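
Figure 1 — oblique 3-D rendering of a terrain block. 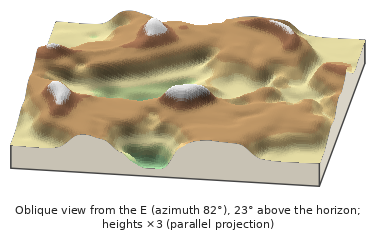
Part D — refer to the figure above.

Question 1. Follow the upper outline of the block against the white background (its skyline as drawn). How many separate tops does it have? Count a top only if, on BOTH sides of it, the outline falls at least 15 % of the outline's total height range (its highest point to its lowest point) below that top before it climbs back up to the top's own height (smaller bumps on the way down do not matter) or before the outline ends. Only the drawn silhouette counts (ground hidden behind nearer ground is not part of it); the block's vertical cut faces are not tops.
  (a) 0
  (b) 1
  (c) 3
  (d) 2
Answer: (b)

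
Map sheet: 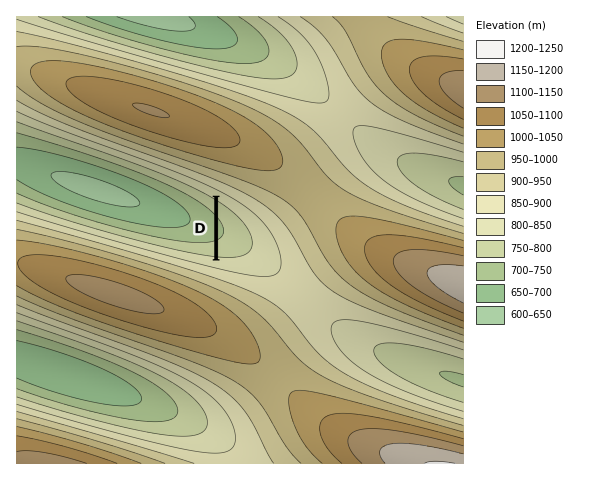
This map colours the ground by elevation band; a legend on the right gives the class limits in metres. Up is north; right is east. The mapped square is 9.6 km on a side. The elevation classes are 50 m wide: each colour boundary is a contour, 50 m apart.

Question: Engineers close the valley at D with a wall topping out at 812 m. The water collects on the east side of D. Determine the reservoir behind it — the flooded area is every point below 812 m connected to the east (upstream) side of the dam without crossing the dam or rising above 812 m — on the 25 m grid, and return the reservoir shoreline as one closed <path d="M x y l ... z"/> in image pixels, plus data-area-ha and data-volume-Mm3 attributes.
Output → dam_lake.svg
<path d="M220 199l-2 1 0 59 4 2 23 0 7-2 7-8 0-10-5-11-15-17-19-14z" data-area-ha="85" data-volume-Mm3="23.70"/>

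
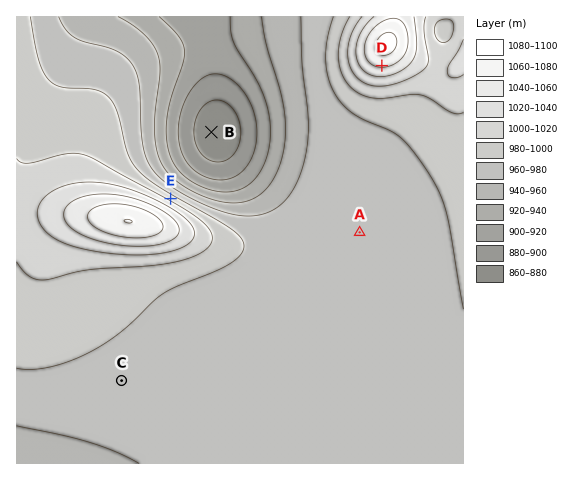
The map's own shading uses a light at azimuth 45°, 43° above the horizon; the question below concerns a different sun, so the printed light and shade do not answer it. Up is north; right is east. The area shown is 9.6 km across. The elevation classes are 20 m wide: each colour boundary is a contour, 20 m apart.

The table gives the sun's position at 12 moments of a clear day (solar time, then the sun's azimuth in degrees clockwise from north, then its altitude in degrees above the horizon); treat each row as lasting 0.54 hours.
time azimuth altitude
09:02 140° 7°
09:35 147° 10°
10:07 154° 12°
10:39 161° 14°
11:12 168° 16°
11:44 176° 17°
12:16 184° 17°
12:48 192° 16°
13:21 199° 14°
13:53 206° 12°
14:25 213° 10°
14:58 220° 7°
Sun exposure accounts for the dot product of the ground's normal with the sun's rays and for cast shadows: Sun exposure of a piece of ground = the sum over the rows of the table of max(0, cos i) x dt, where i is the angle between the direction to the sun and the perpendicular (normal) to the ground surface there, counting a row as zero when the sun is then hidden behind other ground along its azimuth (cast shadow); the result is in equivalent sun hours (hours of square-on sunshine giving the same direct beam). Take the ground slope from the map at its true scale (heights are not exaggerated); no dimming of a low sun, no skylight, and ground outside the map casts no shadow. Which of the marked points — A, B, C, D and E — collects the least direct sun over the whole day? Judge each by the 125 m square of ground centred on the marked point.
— E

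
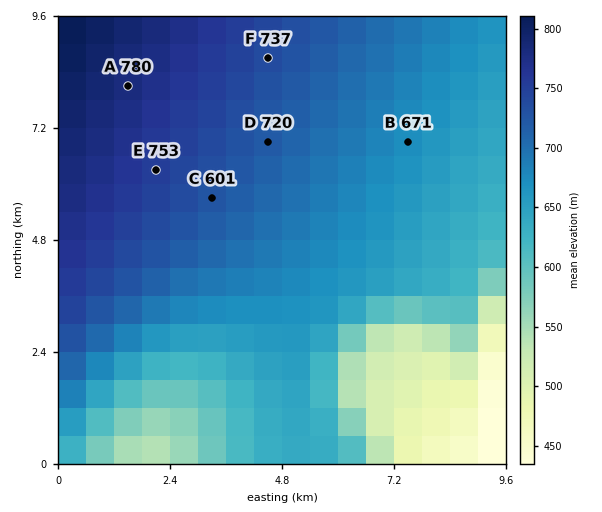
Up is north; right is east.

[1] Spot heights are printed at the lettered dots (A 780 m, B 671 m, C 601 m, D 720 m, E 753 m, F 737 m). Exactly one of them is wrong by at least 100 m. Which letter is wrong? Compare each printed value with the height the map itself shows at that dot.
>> C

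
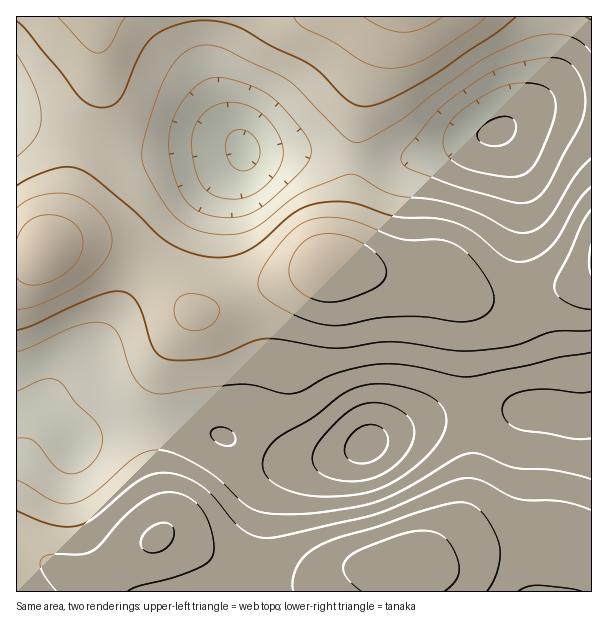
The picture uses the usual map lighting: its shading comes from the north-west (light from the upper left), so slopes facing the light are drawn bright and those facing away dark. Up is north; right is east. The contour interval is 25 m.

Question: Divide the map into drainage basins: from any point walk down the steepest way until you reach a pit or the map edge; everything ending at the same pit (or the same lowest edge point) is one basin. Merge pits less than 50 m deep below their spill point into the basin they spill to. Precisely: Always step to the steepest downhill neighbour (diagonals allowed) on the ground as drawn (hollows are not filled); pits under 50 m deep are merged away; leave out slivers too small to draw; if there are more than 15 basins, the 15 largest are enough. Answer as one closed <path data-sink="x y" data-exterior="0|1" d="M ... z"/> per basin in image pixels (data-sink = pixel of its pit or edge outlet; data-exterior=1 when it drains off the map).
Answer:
<path data-sink="366 444" data-exterior="0" d="M90 244l-34 2-24 10-16 2 1 334 575-1-1-314-19 9-54 15-29 0-24-9-21-20-10-1-18 3-32 0-39-9-19 0-72 25-44 20-16 3-20-23-30-26-24-12z"/><path data-sink="245 150" data-exterior="0" d="M389 16l-372 0-1 241 16-1 18-9 15-3 25 0 21 4 26 11 19 13 38 41 16-3 44-20 79-26 5-10 11-45 6-68 9-55 9-29 15-33z"/><path data-sink="497 132" data-exterior="0" d="M591 16l-201 0-17 41-9 29-9 55-6 68-11 45-4 9-3 1 14 1 39 9 32 0 18-3 10 1 21 20 24 9 29 0 54-15 19-9z"/>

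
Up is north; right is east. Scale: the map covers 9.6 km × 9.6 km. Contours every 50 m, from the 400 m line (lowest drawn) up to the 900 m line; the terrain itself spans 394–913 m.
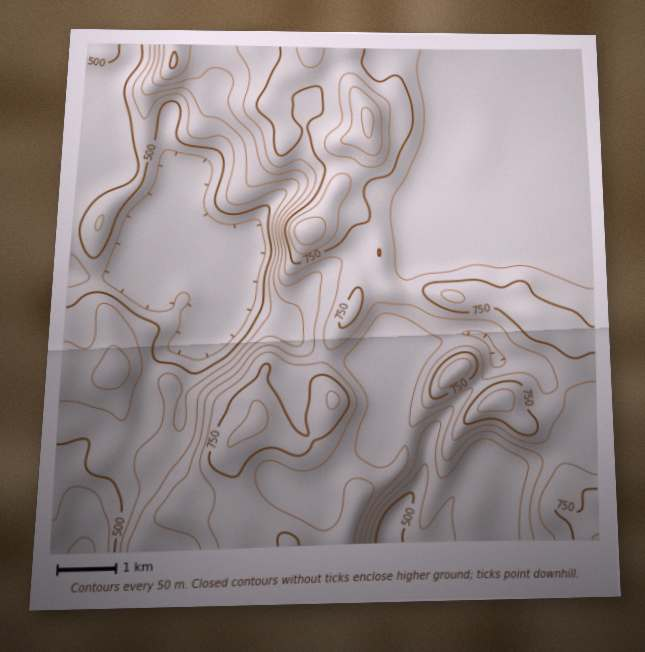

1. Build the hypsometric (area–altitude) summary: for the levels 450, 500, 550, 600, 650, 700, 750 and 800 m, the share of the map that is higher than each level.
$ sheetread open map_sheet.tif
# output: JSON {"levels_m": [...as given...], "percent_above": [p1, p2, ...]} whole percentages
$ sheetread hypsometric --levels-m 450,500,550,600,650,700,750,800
{"levels_m": [450, 500, 550, 600, 650, 700, 750, 800], "percent_above": [91, 84, 76, 67, 59, 31, 15, 4]}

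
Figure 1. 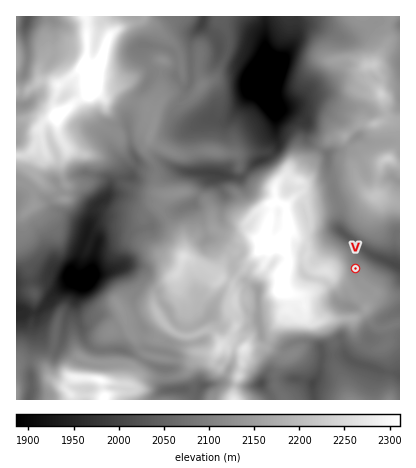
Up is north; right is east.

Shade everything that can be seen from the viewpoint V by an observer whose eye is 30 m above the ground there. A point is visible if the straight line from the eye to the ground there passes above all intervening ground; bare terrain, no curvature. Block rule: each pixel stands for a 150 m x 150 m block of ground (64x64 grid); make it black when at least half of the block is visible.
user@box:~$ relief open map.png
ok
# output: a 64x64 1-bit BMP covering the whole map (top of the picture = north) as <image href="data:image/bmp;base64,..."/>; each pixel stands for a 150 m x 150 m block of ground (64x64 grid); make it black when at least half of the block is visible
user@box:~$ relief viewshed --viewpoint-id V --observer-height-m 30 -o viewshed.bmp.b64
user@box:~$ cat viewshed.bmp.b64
<image width="64" height="64" href="data:image/bmp;base64,Qk0+AgAAAAAAAD4AAAAoAAAAQAAAAEAAAAABAAEAAAAAAAACAAATCwAAEwsAAAIAAAAAAAAA////AAAAAAAAAAAAAAAAAAAAAAAAAAAAAAAAAAAAAAAAAAAAAAAAAAAAAAAAAAAAAAAAAAAAAAAAAAAAAAAAAAAAAAAAAAAAAAAAAAAAAAAAAAAAAAAAAAAAAAAAAAAAAAAAAAAAAAAAAAAAAAAAAAAAAAAAAH4AAAAAAAAAf8AAAAAAAABwYAAAAAAAAAAwAAAAAAAAAPAAAAAAAAAA+AAAAAAAAAP4AAAAAAAAB/wAAAAAAAAH/AAAAAAAAAfBAAAAAAAAB4cAAAAAAAADnwAAAAAAAAB/AAAAAAAAAP8AAAAAAAPh/wAAAAAAA/P/AAAAAAADf/8AAAAAAAZ//wAAAAAABH//AAAAAAAEf/8AAAAAAAL/+AAAAAAAAf/AAAAAAAAA/4AAAAAAAADvAAAAAAAAACQAAAAAAAAAJAAAAAAAAAAkAAAAAAAAAAAAAAAAAAAAAAAAAAAAAAAcAAAAAAAAAA4AAAAAAAAAAAAAAAAAAAAAAAAAAAAAAAAAAAAAAAAAAAAAAAAAAAAAAAAAAAAAAAAAAAAAAAAAAAAAAAAAAAAAAAAAAAAAAAAAAAAAAAAAAAAAAAAAAAAAAAAAAAAAAAAAAAAAAAAAAAAAAAAAAAAAAAAAAAAAAAAAAAAAAAAAAAAAAAAAAAAAAAAAAAAAAAAAAAAAAAAAAAAAAAAAAAAAAA=="/>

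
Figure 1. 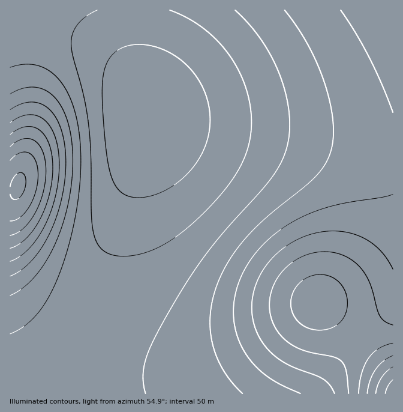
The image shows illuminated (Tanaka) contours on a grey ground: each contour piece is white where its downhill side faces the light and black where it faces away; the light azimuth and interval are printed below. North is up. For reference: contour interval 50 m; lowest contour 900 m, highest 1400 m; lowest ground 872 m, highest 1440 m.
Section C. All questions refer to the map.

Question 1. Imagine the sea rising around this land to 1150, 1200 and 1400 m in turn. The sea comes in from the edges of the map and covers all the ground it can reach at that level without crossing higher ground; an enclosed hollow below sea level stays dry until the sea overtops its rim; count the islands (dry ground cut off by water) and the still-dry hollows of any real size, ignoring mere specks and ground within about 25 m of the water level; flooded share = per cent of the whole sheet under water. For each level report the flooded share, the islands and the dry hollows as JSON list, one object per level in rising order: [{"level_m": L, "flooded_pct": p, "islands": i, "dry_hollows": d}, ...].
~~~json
[{"level_m": 1150, "flooded_pct": 16, "islands": 0, "dry_hollows": 0}, {"level_m": 1200, "flooded_pct": 24, "islands": 0, "dry_hollows": 0}, {"level_m": 1400, "flooded_pct": 91, "islands": 1, "dry_hollows": 0}]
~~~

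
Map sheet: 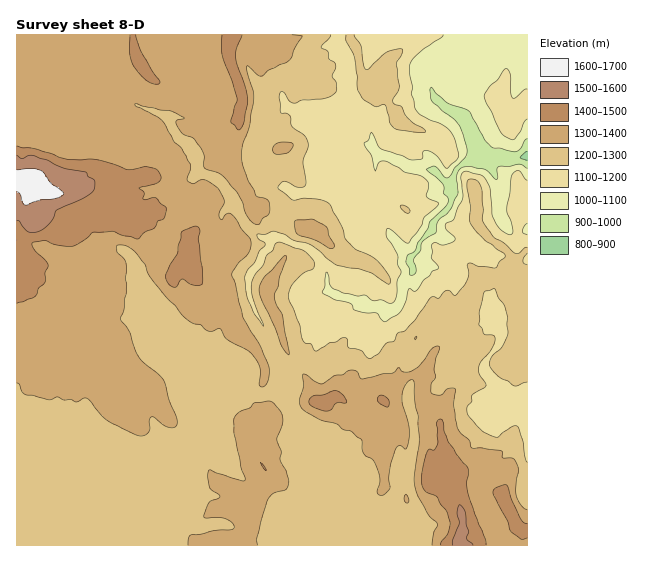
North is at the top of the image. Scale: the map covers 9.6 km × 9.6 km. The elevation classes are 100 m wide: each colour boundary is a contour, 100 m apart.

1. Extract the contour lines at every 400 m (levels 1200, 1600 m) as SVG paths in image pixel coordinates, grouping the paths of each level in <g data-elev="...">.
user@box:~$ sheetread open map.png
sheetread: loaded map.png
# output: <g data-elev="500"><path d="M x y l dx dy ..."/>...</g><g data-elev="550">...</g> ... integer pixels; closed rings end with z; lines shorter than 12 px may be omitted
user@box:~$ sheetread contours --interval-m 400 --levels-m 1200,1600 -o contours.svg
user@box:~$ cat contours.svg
<g data-elev="1200"><path d="M527 462l-2-6-2-15-5-14-5-1-15 11-3 0-13-6-15-18 0-6 5-6 0-6 14-9-7-13 0-6 2-6 10-10 4-11-1-4-11-3-4-9 0-13 6-20 9-3 1 1 3 8 7 9 2 11 0 19-6 12-10 9-2 6 1 4 9 10 10 4 5 5 13-4"/><path d="M527 264l-2 0-2-3 1-4 3-4"/><path d="M527 247l-2 1-6 5-4 0-11-10-11-7-11-16 1-11-2-23-4-6-7-1-3 2 0 4 4 22-1 16 6 8 9 9 19 13 1 4-5 4-5 7-17-2-8-3-2 1 1 9-1 6-4 6-7 10-3 0-4-4-3-1-3 2-6 6-4-1-3 0-16 23-9 10-8 3-4 8-8 2-8 11-9 4-8-7-12-3-2-9-2-2-10 5-6 1-12 8-3-1-3-6-6-1-3-6-2-12-11-25-1-5 6-12 9-10 10-4 1-6-2-4-8-8-23-9-6 2-2 7-6 4-4 10-8 9-3 9 0 13 11 30-9-13-6-13-3-21 2-9 7-7 6-12 5-6 0-2-7-5-1-3 1-1 7 0 9-3 9 3 11 6 18 5 25 20 24 4 12 5 14 10 3-1-1-8-11-14-8-5-15-7-9-9-4-13-13-24-14-4-12-1-10 2-15-12 5-7 15 6 5 0 2-2-2-24 5-16-3-9-13-9-2-11-3-2-6-1-1-20 1-1 2 0 6 8 5 3 8-3 24-2 10-6 0-9-4-7 4-8-1-4-6-5-2-8-6-3 0-1 8-8 2-4"/><path d="M407 213l3-1-1-4-4-2-4-1 1 4z"/><path d="M346 35l0 6 8 16 3 19 1 13 5 10 12 8 10-2 5 18 5 6 19 3 12 0-3-4-9-4-7-7-5-10-8-3-1-3 6-13-3-24 6-9 0-6-4 0-11 3-18 17-3 1-2-5-3-20-7-10"/></g><g data-elev="1600"><path d="M17 192l3 1 3 10 3 2 15-5 17-2 6-5-13-9-10-13-8-3-16 2"/></g>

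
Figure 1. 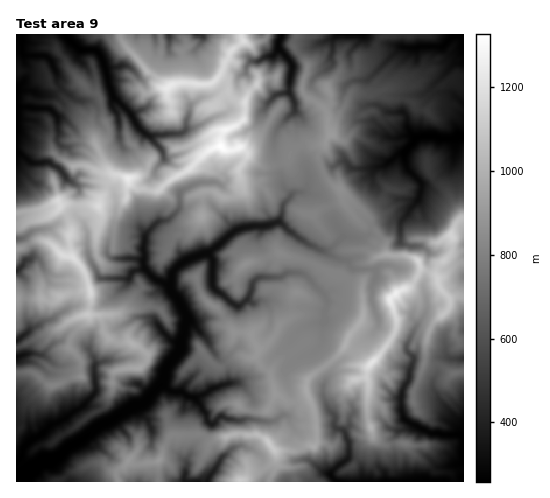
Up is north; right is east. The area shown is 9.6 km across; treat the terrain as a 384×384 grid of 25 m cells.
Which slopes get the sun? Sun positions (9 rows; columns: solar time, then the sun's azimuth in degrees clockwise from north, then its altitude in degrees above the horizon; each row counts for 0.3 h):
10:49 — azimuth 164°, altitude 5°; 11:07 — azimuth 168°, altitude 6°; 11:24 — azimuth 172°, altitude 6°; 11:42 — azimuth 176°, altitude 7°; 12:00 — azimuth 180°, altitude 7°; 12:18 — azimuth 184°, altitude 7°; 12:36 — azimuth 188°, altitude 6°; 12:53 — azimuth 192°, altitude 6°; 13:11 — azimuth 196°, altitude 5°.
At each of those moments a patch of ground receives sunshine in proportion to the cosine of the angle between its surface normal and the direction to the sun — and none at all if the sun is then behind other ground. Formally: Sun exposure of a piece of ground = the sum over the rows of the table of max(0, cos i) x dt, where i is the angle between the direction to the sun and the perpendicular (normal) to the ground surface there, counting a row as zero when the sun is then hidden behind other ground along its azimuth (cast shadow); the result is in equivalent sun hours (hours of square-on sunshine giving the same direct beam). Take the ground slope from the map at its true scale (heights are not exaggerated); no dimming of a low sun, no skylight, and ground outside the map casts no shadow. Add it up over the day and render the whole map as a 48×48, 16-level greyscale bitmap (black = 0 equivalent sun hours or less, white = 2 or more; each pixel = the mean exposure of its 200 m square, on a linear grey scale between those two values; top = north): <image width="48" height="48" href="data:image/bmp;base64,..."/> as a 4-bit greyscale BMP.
<image width="48" height="48" href="data:image/bmp;base64,Qk32BAAAAAAAAHYAAAAoAAAAMAAAADAAAAABAAQAAAAAAIAEAAATCwAAEwsAABAAAAAAAAAAAAAAABEREQAiIiIAMzMzAERERABVVVUAZmZmAHd3dwCIiIgAmZmZAKqqqgC7u7sAzMzMAN3d3QDu7u4A////ACIAF6l3Z92kya9xESWHuXgAv9vZyYeZcyIAADeDFpqphWjRAAEmqJQnJZyMvO5yATYgAAAAACATFIKlAAAYhUj+oFq7q8aHU0J3EAAAAAAAOaRYMACHNHy7knzsvZyoY3EAUgAAAAAARmYWhUlgAAAQEoqiEQAAAWYgAzAAAAAAAAAAARAAAAAQBBZAAAABEjhyABIAAAAAAAAAAAAAABIQJyIEEAIxNWi8YAAQAAAAAAAAAAAAAjQQODM2ADQkaEesqDAVEAAAAAAAAAAAIkQDiIVAAEElmGaM/sgCcgAAAAAAAAAAADIljaVCMCM5t7iTa/sVYQAAAAAAAAAAABJCJtc2cQZnmoggACEjf+sQAAAiAAAAAAF2EAR1QgVySQAAASMgASRgADVSERMQIQAWMAS1FANCABAASlB1AANiAAMgMiIxEQAAQQAYhCNRARASIwJ7l4IBAAEBVBMkIRAAAgADgmaENhA4kmllEAAAAAACJVICQRAAARAAaTNmY3ABa52iAAAAQAAWMAAgMxAAABAAN3FdlHqCAouoggAEMAABAAAAAzMQAAAAQ2Qb55rMYAAAAAAiAAKWAAAAARIhEAACVXUgaUVUhhNAAAAAAAYgAAAAFFMREAADd6REOAAAASQQAAAAAVMAAgATIRATEQAAF3R2AAAAABMAAAAAA6MAJSAAAAAzIQAAAChSAAAANIIAAAACAAAAA5c0EAMyEAAAAAcgExACnnASAAAGYQAAACVUZUIAAAAhACIDY5EnYQAgEAABVAAAEQACIQAAEiEBAAAAIwWmAAAzIRAAKZEQAAAAAAACAAAAAAATZVAAABE3MhAAFG20AAAAAAJSEREAAAAAM1pRAAI2ZTMQA2mIEAAAAEUxI0EAAAAABDEUUBRmeXdzIAIzhlURBGQzRCEAAAAAAQASRCRUXJm8ojAI7chnAQACUyAAAAAAAAAAAAABRJ//glV4WbZ0UAACQgAAAAAAAAAAAAAAZqUluhAQBUNBJCE1IAAAAAAAAAAAAAADllMATudENjEiRTMxAAAAAAAAAAAAABIRAAAAAGuYg2ZEVDMwAAAAAAAAAAAAAAAAAAAAAAa852ggI0RDAAAAAAAAABAAAAAAAAAAAABcmnIhIkVmAgAAAAAAAAAAAAAAAAAAAAAAAAAhEBEWpBAAAAAAABAAAAAAAAAAAAAAIQAiAAAREBAAAAAAARAAAAAAAAACQQAAATAFAAAhAAAAAAAAEhEAAAAAAAACYgAAABECUANBAQEAAAAAEhEAAAAAAAAFYQAAABIAICghARERAAAAERAAAAAAAAJoZWMQAAZQAFADACIiEAAAEiERAAAAAAASOZhjAANWIBAAEAAAAAAAIjIQAAAAAAEgAAABEAASIAAAEAAAAAAQAQAQAAAAAAMAAAAAMAAAAAAAAAAAAAAAAAAAAAAAAVAAAAAAIwAAABAAAAAAAAAAAAERAAAAFRAAAAAABIIAAgAAAAAAAAAAABEAAAAAEQAAAAAAABAQABAAAAABEREhAA=="/>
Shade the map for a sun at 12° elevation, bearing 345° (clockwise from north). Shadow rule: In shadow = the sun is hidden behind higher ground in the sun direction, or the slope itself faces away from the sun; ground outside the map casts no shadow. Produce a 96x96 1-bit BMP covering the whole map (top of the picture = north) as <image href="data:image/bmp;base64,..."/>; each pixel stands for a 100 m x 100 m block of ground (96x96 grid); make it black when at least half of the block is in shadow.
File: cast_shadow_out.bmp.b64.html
<image width="96" height="96" href="data:image/bmp;base64,Qk2+BAAAAAAAAD4AAAAoAAAAYAAAAGAAAAABAAEAAAAAAIAEAAATCwAAEwsAAAIAAAAAAAAA////AAAAAAAAP/n//+B///////8AH8P///AN//////8AR8P///gH//////8J8IH/vf4D//7///8f+AABPP8P//9////f/gAgPP8////////v/8wwfn/////////v/+AY/j/+A////////+AMXj/8AEf/5H////GMAg/4AEP///////+OAAAAAH////9////+AAAAAH/v//8////+AH//AH/n//8/////AP//oD/v//9////+Af//4D/v//8/////M/+B8H////9/////j44B4H////9/////38AAAH///////////+AAAP////////////wAAf/////////////gAeH////8P/f////wAfD////wA/f/3v/4AfAf//8gAff/z3/4AHn///8AO/Af5y/wADvf//95+//P8wfwABwP////+//v8AEEAA8H///////n8BYGAAcD////7//j+BcDAAMB//97//+B+EOBgAGA///9/+AB+GGBgAHg/////+QH/fEAgADwf/////5H//gAAAB4f3//v/8//8AAIABwf3//3////+AAEAAg/7//4///P/AAAAAB/5//8MD+f/GAAAAD/4///OAA/8PwAAAD/4f+/+AB/4f8AAAB//cAf/4P/h/+CAAAf7MADn8f/n/0AAAAP/AAHB+f/PzwAAAQD+Agfj/f/P74AAAQB59g/n///fD/wAAeA59j/n//+fn//gAOAw/3/P////j//gA//x///f////x8/AB//h//+f////wAYAMP/A//w/////8gAA/B4Gf/B//////8APDAA/c/D3/////8A/AAz/98D3/////+D/gA3x/4z3/////+HwAAAAH/wT//////fgAwAAF/4z//////+AAAAAEf4z//////9gABIAGD93//////9gAA8ADA/P//////wAAA+AAAef//////wAAAeAAAkB//////wAAAPAAAAAX/////4AAAfgAACAb////8cAAA/gAABg7x///8PAAAjgABH8/w///8OADgAYAMPw/4f//8AAHwA4AAf/w8P//8AAP4A4AA/4AOD///gB/8BgAD/gAOA//4AD//AAAf4AAHMf/4AD//gAA/gAAD4P/8AH//8ABhBgAB+H/9AX//8AAAMICDnDDPAD/8+CAAPAAH8AY/AB/wf/gAAAQf/If/ABnH//wAAAQ//i//AAD///4AAAB//wf/gAB///8AAAB//8H/wAA///4YQAT///B/4Af9//4A4AD4//g/8wO//4APwAH///x+9wPH/gM/gBH//45+dwn/+AA4B5P///5//gH/8AABD4f///g//Aj8AgMPnwvn//g/4AAB/x4fHAgAf/sf4gYAB5zAABgYGD/P4w/gAMDgAB/4AB/g4wPwAGBgAD/4AA/g8YB4ADAAwD/gAA/yeeAMABABgD/gAAf/GMAGAAADwH/AAAf/OCADAAAfgf+AAAP/8DAB/gAPA/8ABgP/8AEA//AAB/gAAgD/g8AD//AAD/AAAAAHj/AD//gADmAAAAADgPAB//g="/>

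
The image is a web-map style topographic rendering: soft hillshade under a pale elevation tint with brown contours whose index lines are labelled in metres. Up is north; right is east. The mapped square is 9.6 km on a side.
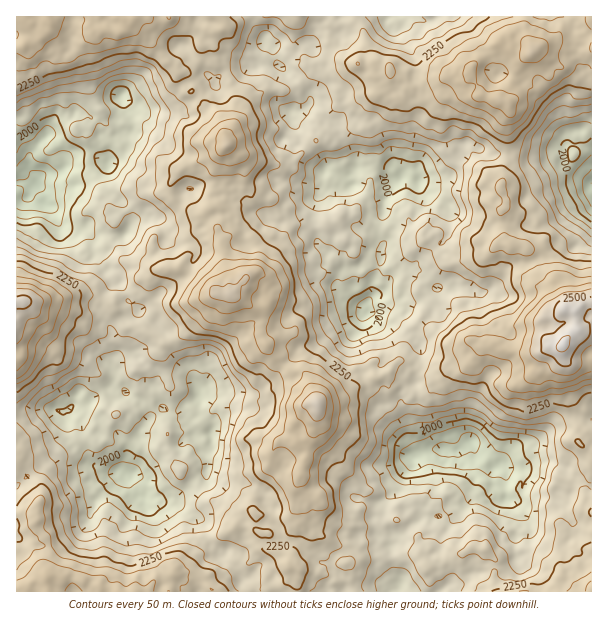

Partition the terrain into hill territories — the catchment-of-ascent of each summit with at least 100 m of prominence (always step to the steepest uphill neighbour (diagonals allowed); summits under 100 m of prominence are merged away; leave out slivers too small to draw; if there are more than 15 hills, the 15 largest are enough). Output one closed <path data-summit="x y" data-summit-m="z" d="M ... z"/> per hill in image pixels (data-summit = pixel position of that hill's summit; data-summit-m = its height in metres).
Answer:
<path data-summit="564 344" data-summit-m="2566" d="M336 88l-7 0-14 6-9 14-16 5 10 28 25 26-1 19-6 12-4 15 4 30 10 9-3 12 15 11 0 16 11 11 9 5 6 0 17 15 13 3 14 9 10 10 1 7-5 15-1 17-13 13 0 11 8 19 0 14 5 7 0 8-3 3-2 9-6 6-7 15-15 15 0 9-8 6 5 16 12 8 0 3-12 9 1 12 5 7 14 9 1 3-5 5-18-6-20 2-13 5 96 1 9-8 12-1 12-11 6 0 10-7 20 0 8-7-1-25 4-9 0-8-3-9-12-9 0-30-4-4 17 5 13-6 18-1 14 4 15 15 14 4 0-332-14-10 0-11-8 5-7 13-15 7-12 1-20 0-12-4-15 0-19-10-5 0-5 12-9 8-3 7-7 5-22 5-11-3-13 0-8-9-30-1-2-7-7-8-8-16 0-5-6-9 4-18 5-7 0-5z"/><path data-summit="317 404" data-summit-m="2495" d="M369 312l-33 16-18 15-16 5-19 17-6 10-20 17-27 0-5-2-19 0-7 3 1 18 11 12 1 21-6 8 2 16-29 28-5 3-12 2 14 3 10 8 18 10 2 15 5 9 25 21 6 12-1 3 7 10 96 0 13-6 20-2 18 6 5-5 0-3-13-6-7-10-1-12 11-8 1-4-12-8-5-16 8-6 0-9 15-15 7-15 6-6 2-9 3-3 0-8-5-7 0-14-8-19 0-11 13-13 1-17 5-15-1-7-10-10-14-9-13-3z"/><path data-summit="531 53" data-summit-m="2444" d="M591 16l-156 0-4 4-9 0-6-4-74 0-2 7 2 7-3 4-18-4-7 5-4 9 4 6 5 16-6 14-3 19 5-5 14-6 7 0 6 4 1 6-5 7-4 18 6 9 0 5 8 16 7 8 2 7 30 1 8 9 13 0 11 3 22-5 7-5 3-7 9-8 5-12 5 0 19 10 15 0 12 4 20 0 12-1 15-7 7-13 8-5 0 11 13 9z"/><path data-summit="45 578" data-summit-m="2398" d="M54 409l-38 1 1 182 230-1-6-9 1-3-6-12-25-21-5-9-1-12-4-5-6-2-19-14-9 0-12-6-17-2-8-11-1-11-21-2-13-6-5-5-4-8-14-12-8-28z"/><path data-summit="230 294" data-summit-m="2469" d="M317 198l-18 18-18 7-11-3-6-6-12-2-21 10-13 10-23 0-6 3-10 0-13-7 1 12 10 4 14 0 5 5 0 8-9 18-26 17-11 12-9 4-1 4 7 7 8 3 13 13 10 24 12 10 10 23 6-2 19 0 5 2 27 0 12-8 8-9 6-10 19-17 16-5 18-15 12-4 20-13-2-4-6 0-9-5-11-11 0-16-15-11 3-12-10-9-4-18z"/><path data-summit="227 144" data-summit-m="2443" d="M275 62l-12 0-38 10-9 8-1 5-11 5-10 10-21 12-30-2-18-12-3 1 8 12 3 18-6 5-1 16-17 12-3 9 0 12 3 8 12 9 1 12 6 7 1 7 11-9 18 1 12-4 8-7 6-15 4-4 7 0 5-2 13 1 9 7 23 8 7 9 12 3 6 6 11 3 18-7 21-22 4-8 1-19-25-26-5-18-5-7 3-6 4 2 9-4 4-6 0-6-20-22z"/><path data-summit="48 21" data-summit-m="2397" d="M251 16l-234 0-1 166 7 0 7 5 7-4-1-7-6-6 0-15 16-18 6-12 10-7 9-2 4-4 9 2 11-10 25-8 12 8 14 6 12-2 12-8 15-16 9-2 10-6 5 0 6 8 6-10 9-4 33-8 13 2 1-4-5-13-7-5-1-6-8-7z"/><path data-summit="23 302" data-summit-m="2517" d="M33 196l-17 1 0 211 38 1 9 3 9-6 15-3 25-17 0-57 5-7 20-9 2-4-11-7-8-20-8-6-18-22-2-15-8-9-13 0-8-2-5-6-3-10-7-7z"/><path data-summit="591 591" data-summit-m="2378" d="M549 462l-18 1-13 6-14-2 1 31 12 9 3 9 0 8-4 9 1 25-8 7-20 0-10 7-6 0-12 11-12 1-8 8 151-1 0-105-14-5-15-15z"/>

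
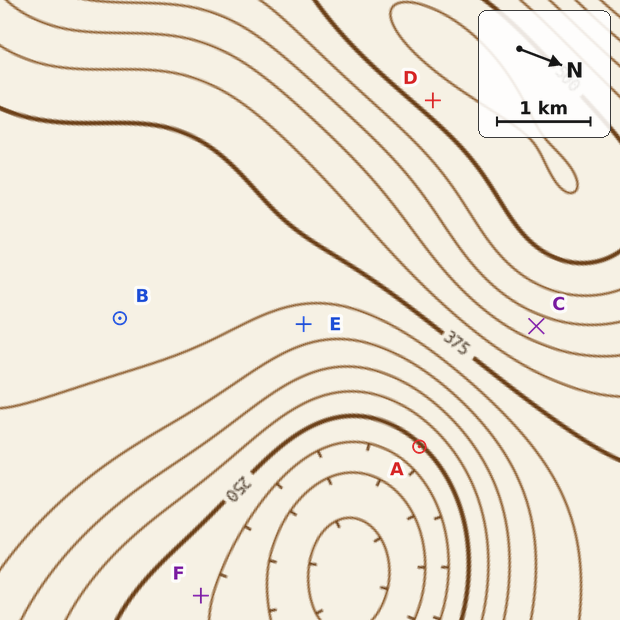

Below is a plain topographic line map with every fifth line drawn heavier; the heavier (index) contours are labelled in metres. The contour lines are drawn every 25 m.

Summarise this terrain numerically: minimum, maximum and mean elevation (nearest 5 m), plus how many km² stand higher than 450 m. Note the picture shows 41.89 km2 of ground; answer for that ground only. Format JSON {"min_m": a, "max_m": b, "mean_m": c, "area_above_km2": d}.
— {"min_m": 165, "max_m": 530, "mean_m": 360, "area_above_km2": 6.7}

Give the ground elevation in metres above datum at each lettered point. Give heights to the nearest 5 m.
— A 245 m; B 355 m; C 440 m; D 510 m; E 340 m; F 230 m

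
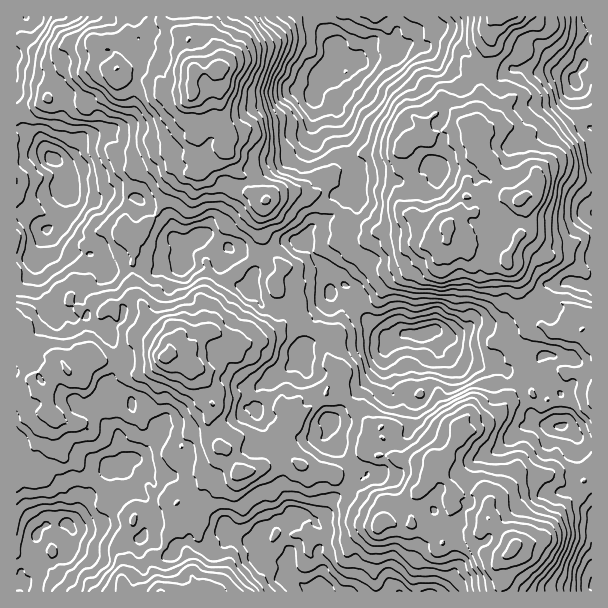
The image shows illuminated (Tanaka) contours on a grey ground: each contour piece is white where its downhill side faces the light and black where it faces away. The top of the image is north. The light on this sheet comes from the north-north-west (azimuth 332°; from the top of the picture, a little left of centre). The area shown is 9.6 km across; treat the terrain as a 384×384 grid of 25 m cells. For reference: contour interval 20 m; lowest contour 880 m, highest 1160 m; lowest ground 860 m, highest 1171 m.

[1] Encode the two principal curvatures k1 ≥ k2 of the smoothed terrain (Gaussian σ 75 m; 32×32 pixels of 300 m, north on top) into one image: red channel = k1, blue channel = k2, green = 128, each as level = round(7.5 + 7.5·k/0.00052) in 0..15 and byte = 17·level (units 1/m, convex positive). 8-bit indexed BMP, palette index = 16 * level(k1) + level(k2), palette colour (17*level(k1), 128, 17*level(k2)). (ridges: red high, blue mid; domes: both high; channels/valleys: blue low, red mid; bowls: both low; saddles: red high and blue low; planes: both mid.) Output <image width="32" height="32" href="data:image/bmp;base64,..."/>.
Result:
<image width="32" height="32" href="data:image/bmp;base64,Qk02CAAAAAAAADYEAAAoAAAAIAAAACAAAAABAAgAAAAAAAAEAAATCwAAEwsAAAABAAAAAAAAAIAAABGAAAAigAAAM4AAAESAAABVgAAAZoAAAHeAAACIgAAAmYAAAKqAAAC7gAAAzIAAAN2AAADugAAA/4AAAACAEQARgBEAIoARADOAEQBEgBEAVYARAGaAEQB3gBEAiIARAJmAEQCqgBEAu4ARAMyAEQDdgBEA7oARAP+AEQAAgCIAEYAiACKAIgAzgCIARIAiAFWAIgBmgCIAd4AiAIiAIgCZgCIAqoAiALuAIgDMgCIA3YAiAO6AIgD/gCIAAIAzABGAMwAigDMAM4AzAESAMwBVgDMAZoAzAHeAMwCIgDMAmYAzAKqAMwC7gDMAzIAzAN2AMwDugDMA/4AzAACARAARgEQAIoBEADOARABEgEQAVYBEAGaARAB3gEQAiIBEAJmARACqgEQAu4BEAMyARADdgEQA7oBEAP+ARAAAgFUAEYBVACKAVQAzgFUARIBVAFWAVQBmgFUAd4BVAIiAVQCZgFUAqoBVALuAVQDMgFUA3YBVAO6AVQD/gFUAAIBmABGAZgAigGYAM4BmAESAZgBVgGYAZoBmAHeAZgCIgGYAmYBmAKqAZgC7gGYAzIBmAN2AZgDugGYA/4BmAACAdwARgHcAIoB3ADOAdwBEgHcAVYB3AGaAdwB3gHcAiIB3AJmAdwCqgHcAu4B3AMyAdwDdgHcA7oB3AP+AdwAAgIgAEYCIACKAiAAzgIgARICIAFWAiABmgIgAd4CIAIiAiACZgIgAqoCIALuAiADMgIgA3YCIAO6AiAD/gIgAAICZABGAmQAigJkAM4CZAESAmQBVgJkAZoCZAHeAmQCIgJkAmYCZAKqAmQC7gJkAzICZAN2AmQDugJkA/4CZAACAqgARgKoAIoCqADOAqgBEgKoAVYCqAGaAqgB3gKoAiICqAJmAqgCqgKoAu4CqAMyAqgDdgKoA7oCqAP+AqgAAgLsAEYC7ACKAuwAzgLsARIC7AFWAuwBmgLsAd4C7AIiAuwCZgLsAqoC7ALuAuwDMgLsA3YC7AO6AuwD/gLsAAIDMABGAzAAigMwAM4DMAESAzABVgMwAZoDMAHeAzACIgMwAmYDMAKqAzAC7gMwAzIDMAN2AzADugMwA/4DMAACA3QARgN0AIoDdADOA3QBEgN0AVYDdAGaA3QB3gN0AiIDdAJmA3QCqgN0Au4DdAMyA3QDdgN0A7oDdAP+A3QAAgO4AEYDuACKA7gAzgO4ARIDuAFWA7gBmgO4Ad4DuAIiA7gCZgO4AqoDuALuA7gDMgO4A3YDuAO6A7gD/gO4AAID/ABGA/wAigP8AM4D/AESA/wBVgP8AZoD/AHeA/wCIgP8AmYD/AKqA/wC7gP8AzID/AN2A/wDugP8A/4D/AFKTlZOz+bPVxqPF2LWhUaBxkrbYs6K2c6Jz9ui0gMNQgaWgpGHjpcNQ95LUlICTsuay2LWRtNbXYLT559jIo1CgxrWBpueRo6GwkKKygtWR1rLl1aSztPvh9KP79/rXsnJwkUCSo+Rx15bmQNFg1MS1cNf5+vbVo5LX0tXH+/ejgmOCkse0+bHYpfWQ+LWiMKCAxrfopJOSxaP4caKV85G02cakxcaTk+mipdXlgcXEyJLAxOfi+LG3s/m3gmCR1aWmlMaicpWEkaS2kvz2s8fm+cNgYHDmxqPEptbV+NTW1ZXItYNyYJPpcrXosqOz98aTsOf19Oj502CAxsaDpIKztrSU15K3sZXExdjWo6XSYIGVyLeAlKP417Jw1YKjcOnJ+fbEo9ekUITm0YFwxvqSEJPm+eOw+fv59rOAcCCSt8aicJLmYKJzk+f6gZHZyPTk89ZQoWCw5vmi98L54dfHtsL5knHEtZTI5MRykKGlkvfForLY+OZg8pOktqSTpMal6cfm0aL1+vfnwbW1sIBx9/uiYLWicXGAsnTFo9WB1LTH1/mQg+X7tpKT6tnGUJPlw4JgtbWCg7bYlrNwgLPHo2KUsIHHo/nX+OW32fbD1NjaomFwcEBwssV01/b36NmBg4PWpZPjtLO2tsaQoKXEgtPAtYO2YNVgs6W1dMf4gtPIttTV+LZyxPqmcID4paVQoqL1lLSzk4SzksKx1JCgcrfYg0HzcqJQ8qHDoPempnBytsb59f3T59X5xYBg41CTg7SSc+aVhGD2csOj9+bAlNekcsaU6LbWw/uj6OXkxHCT5qXHyLZikHCwYeTAMIHYpca0x+jYx6eC5tfFpPqwgZCk+Nnm9oDUcLWl9tW1cLSktbLXtOnolYSC9JWCgrTFk3GRtKGhoteUc6P8+7PVw4RRtfizpPWns/b5xXJRtpRyYraCxIO2x9ey1eT69PWlgoLFsrNgxbWTtff5ccWkw6BhpMbHk9jY6LTRwmBhpPmSc6P2kzCis7Wj6Pjn1JNQYMLYxrS4lKSk+sbEoaNgx8PE2Pq0sqXoxGCitPuysZDFcKBgg7Sl16Xn6PyBg5C2gZTH6MijtfnHtbXWtZDR6NP5s5OAlLbTkfOB9tLncJOCtqX617Tl2re1lNWS06L8sqKR+MDow/zF+JLiQHBgpoOVk+eD6YS0hNjY12CBlsSh5+f90caQ+bT5lcVgcWFylIS1tdjDo7aikrKhUGCD1raU1eeRlZH55fz66MZxpKCUUbJwxGDns+OBxpOVYOHD+vb71pOFltSC1tfn9+TFUKOCpHOSgrTl+HOCtcewYnDkotSixLb219elx7Wk04GylbWzcaFAUMf2xcPn6aA="/>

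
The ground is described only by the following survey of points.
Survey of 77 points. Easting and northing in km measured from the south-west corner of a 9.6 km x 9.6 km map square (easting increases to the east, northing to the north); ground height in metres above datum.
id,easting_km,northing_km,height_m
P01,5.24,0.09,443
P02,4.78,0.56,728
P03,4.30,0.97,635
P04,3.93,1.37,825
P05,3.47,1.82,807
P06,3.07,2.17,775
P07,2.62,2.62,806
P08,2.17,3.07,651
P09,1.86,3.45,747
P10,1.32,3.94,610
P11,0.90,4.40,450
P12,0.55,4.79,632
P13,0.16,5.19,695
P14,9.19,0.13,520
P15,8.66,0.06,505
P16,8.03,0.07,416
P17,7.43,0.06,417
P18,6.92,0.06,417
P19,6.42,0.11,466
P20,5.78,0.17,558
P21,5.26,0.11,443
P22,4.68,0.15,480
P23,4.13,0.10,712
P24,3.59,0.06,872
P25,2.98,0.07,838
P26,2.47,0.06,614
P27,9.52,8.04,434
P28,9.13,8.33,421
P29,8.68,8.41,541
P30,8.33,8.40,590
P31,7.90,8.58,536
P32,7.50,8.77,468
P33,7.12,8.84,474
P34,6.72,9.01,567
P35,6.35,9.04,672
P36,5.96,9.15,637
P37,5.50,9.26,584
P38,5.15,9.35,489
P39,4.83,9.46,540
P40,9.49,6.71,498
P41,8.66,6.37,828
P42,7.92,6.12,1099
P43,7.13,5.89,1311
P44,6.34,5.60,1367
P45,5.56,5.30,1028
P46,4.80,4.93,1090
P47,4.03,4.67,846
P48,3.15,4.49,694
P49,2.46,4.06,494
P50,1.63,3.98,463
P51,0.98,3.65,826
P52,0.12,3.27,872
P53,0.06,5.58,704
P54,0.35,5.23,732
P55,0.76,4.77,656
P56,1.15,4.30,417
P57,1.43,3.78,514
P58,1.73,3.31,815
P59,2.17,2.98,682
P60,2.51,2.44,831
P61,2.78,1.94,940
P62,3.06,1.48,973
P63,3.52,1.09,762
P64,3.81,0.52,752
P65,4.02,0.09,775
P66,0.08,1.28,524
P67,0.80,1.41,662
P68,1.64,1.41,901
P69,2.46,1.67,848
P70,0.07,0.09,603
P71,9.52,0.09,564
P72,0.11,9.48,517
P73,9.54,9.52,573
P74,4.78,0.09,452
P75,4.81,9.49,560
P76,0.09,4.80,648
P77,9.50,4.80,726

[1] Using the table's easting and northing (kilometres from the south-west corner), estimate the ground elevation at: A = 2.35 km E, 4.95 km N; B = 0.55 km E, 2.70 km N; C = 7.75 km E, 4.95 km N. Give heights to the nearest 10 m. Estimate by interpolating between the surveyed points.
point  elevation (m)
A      730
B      690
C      840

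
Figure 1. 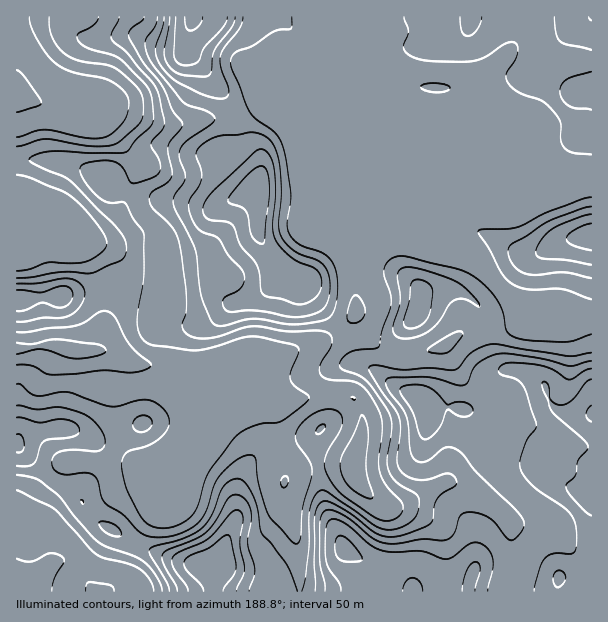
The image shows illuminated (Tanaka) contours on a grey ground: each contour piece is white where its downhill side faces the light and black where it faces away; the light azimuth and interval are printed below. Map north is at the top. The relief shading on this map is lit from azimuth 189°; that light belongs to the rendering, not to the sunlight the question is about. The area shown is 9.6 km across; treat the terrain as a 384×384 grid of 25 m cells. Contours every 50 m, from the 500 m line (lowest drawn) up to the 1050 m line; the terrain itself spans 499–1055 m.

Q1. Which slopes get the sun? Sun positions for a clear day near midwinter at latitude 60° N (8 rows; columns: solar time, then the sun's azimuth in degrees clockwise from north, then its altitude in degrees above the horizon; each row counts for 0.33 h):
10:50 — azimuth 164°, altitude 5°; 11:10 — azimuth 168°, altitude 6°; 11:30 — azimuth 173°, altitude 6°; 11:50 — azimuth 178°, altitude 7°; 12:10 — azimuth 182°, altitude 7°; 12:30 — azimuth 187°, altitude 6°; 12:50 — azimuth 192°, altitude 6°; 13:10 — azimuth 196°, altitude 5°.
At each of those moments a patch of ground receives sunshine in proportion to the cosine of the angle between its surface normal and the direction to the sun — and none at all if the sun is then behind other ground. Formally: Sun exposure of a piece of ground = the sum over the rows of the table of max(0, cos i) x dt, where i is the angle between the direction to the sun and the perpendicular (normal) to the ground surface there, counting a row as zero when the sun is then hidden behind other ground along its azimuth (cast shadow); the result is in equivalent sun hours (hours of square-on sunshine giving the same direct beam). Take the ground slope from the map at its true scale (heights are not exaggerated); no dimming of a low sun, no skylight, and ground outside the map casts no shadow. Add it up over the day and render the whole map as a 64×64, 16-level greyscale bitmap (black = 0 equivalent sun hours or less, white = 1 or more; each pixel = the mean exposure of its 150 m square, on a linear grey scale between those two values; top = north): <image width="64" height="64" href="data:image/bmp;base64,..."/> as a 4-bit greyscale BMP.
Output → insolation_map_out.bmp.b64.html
<image width="64" height="64" href="data:image/bmp;base64,Qk12CAAAAAAAAHYAAAAoAAAAQAAAAEAAAAABAAQAAAAAAAAIAAATCwAAEwsAABAAAAAAAAAAAAAAABEREQAiIiIAMzMzAERERABVVVUAZmZmAHd3dwCIiIgAmZmZAKqqqgC7u7sAzMzMAN3d3QDu7u4A////AFVUM0RVVEVneId3d3dUMzM0RVVVVERERERFVUMzNVVDd2QyNWZmeKzMy6maqWQiIzaJh2ZUQzIzM0Z2QyIkVDJ3dTNFearN7cqYdmdlQyIiRpqXdkMyERESJFVEMiEBEndmVFeb3v/aYyERIyEiIRE1eHZSEAAAAAABI0RDEAAjd2ZVaL3v62IAAAABIRIhATRFUxAAAAAAAAACNEMQADV2ZWeKzdtyAAAAAAEzIhECNEMhAAAAAAAAAAEzMyACRVVWaKzKhRAAAAAAAEZBABNEMQAAAAAAAAAAEjMzIRNVRFZ6zIQQAAAAAAAANlEAE0MQAAAAAAAAEhASNEQzRWdFaJu5QAAAAAAAAAADMQEjMQAAAAAAAAEhABJGZlZ4mWeKupYgAAAAAAAAAAARESIQAAAAAAAAEhAAFGd3ibupeJuoUiAAAAAAAAAAAAEiIhAAAAAAAAAAAAJGiHibuWWJmXMQIhEREAAAAAAAEjMyEAAAAAAAEyERRoiHeJl0ItymIAATMyIhAAAAAAAjREMgAAAAACeqdUWIh2ZohkMz/pQhABNDIyIQAAAAACRVVUEAAAACeaqoeIh1RWdlRETbdUQzRVVEMyEAAAAAJWZmUwAAAAJXmpmIdkMzRVRDM4ZomZmHZ3dkMhAAAAATVnh0EAAAATWJmZhkMzIjMzIiRGre2oVXmpZDEQAAAAEkZ2UwAAABJHmZmGRDMyEBI1YSV6qWQjWKqFMhAAAAABEjNEIAABI0aJmHZVRDIQJYmgABERERI0VlQyEQAAAREQABMwAAI1Vnd3d2VDMjWJmZAAAAAAAAAAESIhEAAiIhAAAAAAFHiYZVZ3VDM0aIZVUAAAAAAAAAABIjIhEjMzIQAAAAFIzchURDMiM0V2UhEgAAAAAAAQABIzMzNEMzREIAAAFI39lCIhABNVZmUxABAAAAAAIiEAJEMzNEMiNEVUIUaK3ZQQAAAAR4iHZTEAAAAAAAAREAABNEMzIiM0RFaL7//XEAAAAAFXiphSEAAAAAAAAAAAAAASMiEiMzMzNFec61AAAAAAARJGUxAAAAAAAAAAAAATRERFQzMzMzMyIiMyAAAAAAAAAAAAAAAAAAAAAAAAFJuqq7u5ZURERDIRAAAAAAAAAAAAAAAAAAACAAAAARNpqZq83v/KiIiIdUMhAAAAAAAAAAAAAAAAAAhSESRlVnh2Z4iK3//c3e/sqEEAAVd1IQAAAAAAAAAADty8yod2dlVmZUad///////9cgABJa3IUyIgAAAAAAAO3e/8l3d1RFVERnnP//////2EIRERN4h3ZmMAAAAAABzLzeyYiHVEVDNXd3m97bvMynVDMiETVmeHUgAAAAAAJFZ3iHeIdTRDNFZkIkeZmImYZVREQzNFd3UgAAAAABEwAAARJFZUMzM0VUIRJGiYeHZVVVZlQyRVMQAAAAASNWAAAAAAEiI0M0VVMiI0V4dlQzVlVmUgAAAAACVomXZ5sAAAAAAAAjRERVQ0VmZmZBABJGVEMgAAAAABWKvNzM3AAAAAAAACRERFVEV4mHUgAAAUVTIAAAAAABR4iJrN3dEAAAAAABNEQ0VVVnmqcgAAACREIQAAAAABRnZEV5vMwQAAAAAARVQzVnd3eJlhAAAANDNDEAAAACV3QgATV4mRAAAAACaHVEV4mql2d1EAAAIzNFQwAAATZ2MQAAASNFIAAAATiZh3eJmby5dVUgAAEzNEVEMAAkZkIAAAAAAAAhAAAUe6h3iamYisuWVVAAAjM0VVQzE0VCEAAAAAAAACEAAUe8qGZ4h3VFiphmYwASIzVVVERVQxEREQAAAAAAIhEUe9ynVFVEMhEkd3ZVISIjRVVUREMhEiMzIAAAAABERZrMypdCEQAAAAAkVUQyESNFVVRDMiIjREQyEAAAAIm8zLqHZTAAABEhAAAiMyIiNEVVVEMyM0REREMxAAAAzMuqhTIiEAACRUMQAAEjIiNEREREMzM0RERERDMgAAGZhmUwAAAAADZ3VDIAABIjNERERDMzNEREREREMzIQAxEREAAAABRWZUREQxAAASNEREMzMzRERERERERDNEM1AAAAAAAAA1UxABEREAABI0REMzMzREREREREREQ0RooAAAAAAAAAAAAAAAAAAAAjREQzMzRERERERERERERFZwAAAAAAAAAAEQAAAAAAATNEREREREREREREREREREREAAAAAAAAAAFWQgAAAAACNERERFVWVVVVVVVVVVVVd2QQAAAAAAAAFXiZh2UwABI0RERFVWZ3Z3dmZVVmd4mahxAAAAAAAAFGeKvLpzAAEzREREVVVniJmZh2ZniZmYiIIAAAAAABNYmruqqVEAEjNERERERVZnd3d2ZmeZmGVEUyARERACWM3e7suVEBESNEVURERERDMiIjRFZmZmQhETM0Z3eJq9/////IIBIzM0VVVEREQzMzIzRFVEM0RDEQRWebzd3d3e3d3JYyNWVEVmVUREREVWd4iIdkMiNEQzNWeavM3e3LqHZmZmZoh2ZmZURERVVmeJqqqXZDM0VVVWeJmZiazLlTI1Z6y5iId3ZURERVVURVZ4iYh2VDRWd3d3d3VERndBATeJvet3d3ZURERVREQzNEVnd3dlREZ4hmZlQyEREQABNXiL23VmZTM0RERERURERFVmd3ZURXiFVEREMyIREBM0VVZ3VFVUQ0RERERVVURERFVVVVRFVm"/>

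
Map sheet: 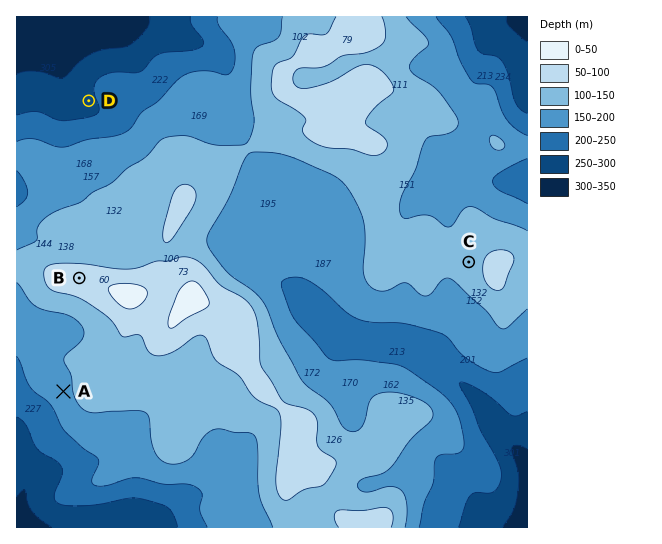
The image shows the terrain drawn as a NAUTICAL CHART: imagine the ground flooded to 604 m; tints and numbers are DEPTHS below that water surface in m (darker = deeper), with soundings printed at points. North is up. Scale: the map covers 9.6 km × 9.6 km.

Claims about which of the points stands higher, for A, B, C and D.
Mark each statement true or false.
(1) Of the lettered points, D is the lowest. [true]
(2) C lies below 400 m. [false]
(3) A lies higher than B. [false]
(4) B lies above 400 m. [true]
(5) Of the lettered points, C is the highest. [false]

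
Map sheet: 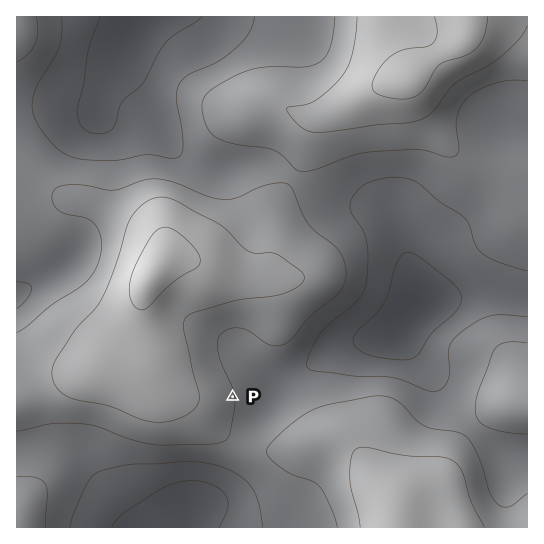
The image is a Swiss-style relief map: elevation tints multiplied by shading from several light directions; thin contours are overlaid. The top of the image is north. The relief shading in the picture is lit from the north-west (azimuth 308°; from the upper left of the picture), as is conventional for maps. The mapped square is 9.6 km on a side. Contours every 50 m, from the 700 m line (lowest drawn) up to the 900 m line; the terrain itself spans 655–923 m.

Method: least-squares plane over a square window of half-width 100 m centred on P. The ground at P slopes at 5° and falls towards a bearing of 82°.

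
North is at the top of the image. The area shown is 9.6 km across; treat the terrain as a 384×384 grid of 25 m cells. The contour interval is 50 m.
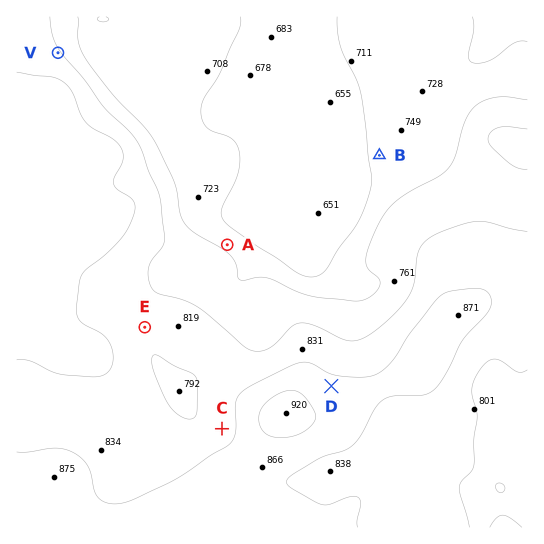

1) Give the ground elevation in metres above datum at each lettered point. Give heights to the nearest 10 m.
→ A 740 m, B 720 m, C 820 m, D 870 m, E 810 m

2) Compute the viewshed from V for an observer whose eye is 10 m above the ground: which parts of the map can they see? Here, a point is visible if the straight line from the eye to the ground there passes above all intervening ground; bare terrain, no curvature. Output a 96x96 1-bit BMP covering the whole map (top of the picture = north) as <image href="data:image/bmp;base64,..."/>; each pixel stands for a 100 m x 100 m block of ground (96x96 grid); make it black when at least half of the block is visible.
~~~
<image width="96" height="96" href="data:image/bmp;base64,Qk2+BAAAAAAAAD4AAAAoAAAAYAAAAGAAAAABAAEAAAAAAIAEAAATCwAAEwsAAAIAAAAAAAAA////AAAAAAAAAAAAAAAAAAAAAAAAAAAAAAAAAAAAAAAAAAAAAAAAAAAAAAAAAAAAAAAAAAAAAAAAAAAAAAAAAAAAAAAAAAAAAAAAAAAAAAAAAAAAAAAAAAAAAAAAAAAAAAAAAAAAAAAAAAAAAAAAAAAAAAAAAAAAAAAAAAAAAAAAAAAAAAAAAAAAAAAAAAAAAAAAAAAAAAAAAAAAAAAAAAAAAAAAAAAAAAAAAAAAAAAAAAAAAAAAAAAAAAAAAAAAAAAAAAAAAAAAAAAAAAAAAAAAAAAAAAAAAAAAAAAAAAAAAAAAAAAAAAAAAAAAAAAAAAAAAAAAAAAAAAAAAAAAAAAAAAAAAAAAAAAAAAAAAAAAAAAAAAAAeAAAAAAAAAAAAAAAfAAAAAAAAAAAAAAA/gAAAAAAAAAAAAAA/4AAAAAAAAAAAAAB//AAAAAAAAAAAAAB//4AAAAAAAAAAAAD//+AAAAAAAAAAAAD///gAAAAAAAAAAAD///4AAAAAAAAAAAD///4AAAAAAAAAAAD///8AAAAAAAAAAAH///+AAAAAAAAAAAH///+AAAAAAAAAAAH///+AAAAAAAAAAAP////AAAAAAAAAAAP////gAAAAAAAAAAf////wAAAAAAAAAAf////4AAAAAAAAAAf////8AAAAAAAAAA/////+AAAAAAAAAA//////AAAAAAAAAB//////gAAAAAAAAB//////wAAAAAAAAD//////4AAAAAAAAD//////8AAAAAAAAH//////+AAAAAAAAH/////j/AAAAAAAAH/////j/8AAAAAAAH/////j/8AAAAAAAP/////3/8AAAAAAAP///////8AAAAAAAPD//////8AAAAAAAAB//////8AAAAAAAAB//////8AAAAAAAAA//////8AAAAAAAAA//////8AAAAAAAAA//////8AAAAAAAAA//////8AAAAAAAAA//////8AAAAAAAAA//////8AAAAAAAAB//////wAAAAAAAAD//////wAAAAAEAAD////+PwAAAAAPAAH////+HwAAAAAfgAP/////PwAAAAA/4Af//////4AAAAB/8B///////4AAAAD/+D///+A//4AAAAH//////8Af/4AAAAP//////+AP/8AADAf//////+AP/8AADw///////+AP/8AAD////////+AP/8AAD////////+AP/8AAD////////+AP/8AAD////////+AH/8AAD////////+AH/0AAD////////+AH/8AAD////////+AH/8AAH////////+AD/8AAP////////+AB/8A8f///g/////AA/8B/////Af////gAP8D/////Af////wAD8D/////Af///x4AB8H/////Af///gYAAcH/////A////gMAAMP/////A////AGAAAP/////B////AHAAAf/////j///+ADAAA////////3/+ABAAB////P///3/+ABgAB///+H/z/3/+ABgAA///+D/g/n/+ABgAA="/>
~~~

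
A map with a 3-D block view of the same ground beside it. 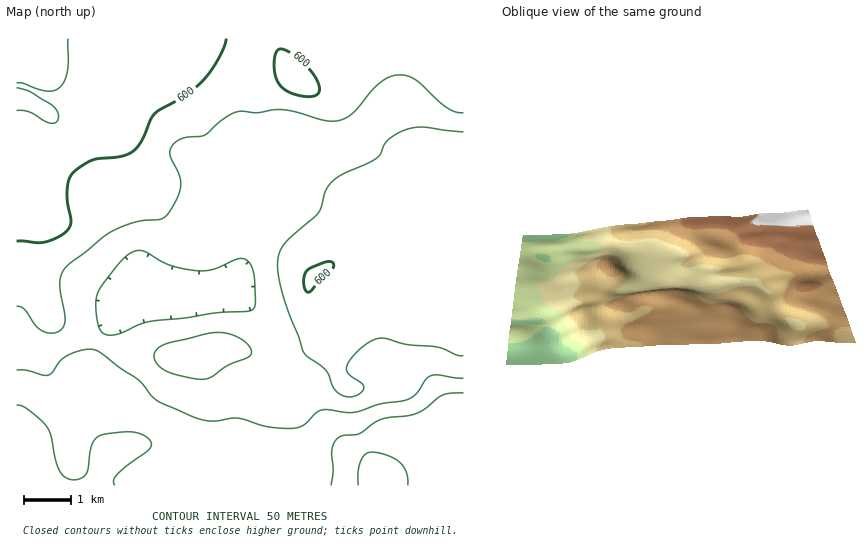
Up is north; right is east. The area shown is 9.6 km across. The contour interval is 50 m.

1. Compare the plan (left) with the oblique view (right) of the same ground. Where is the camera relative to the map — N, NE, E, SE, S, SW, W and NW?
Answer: E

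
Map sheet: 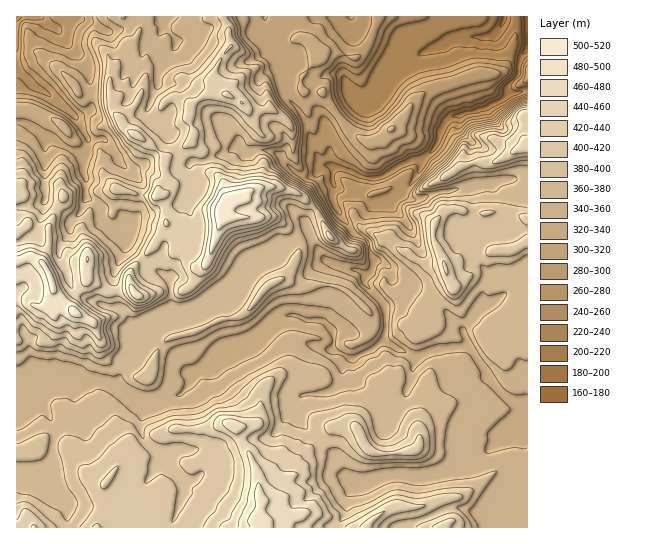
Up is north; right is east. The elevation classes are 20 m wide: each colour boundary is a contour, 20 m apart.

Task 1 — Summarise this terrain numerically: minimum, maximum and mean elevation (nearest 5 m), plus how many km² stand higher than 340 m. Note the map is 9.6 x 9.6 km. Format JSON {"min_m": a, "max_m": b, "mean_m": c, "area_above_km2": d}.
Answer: {"min_m": 165, "max_m": 510, "mean_m": 365, "area_above_km2": 67.7}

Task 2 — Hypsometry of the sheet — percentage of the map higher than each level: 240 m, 95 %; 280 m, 90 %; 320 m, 81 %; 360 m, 57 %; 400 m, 26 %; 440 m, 7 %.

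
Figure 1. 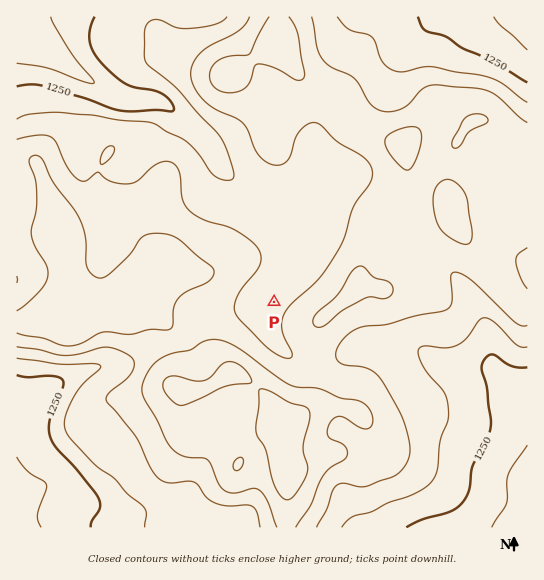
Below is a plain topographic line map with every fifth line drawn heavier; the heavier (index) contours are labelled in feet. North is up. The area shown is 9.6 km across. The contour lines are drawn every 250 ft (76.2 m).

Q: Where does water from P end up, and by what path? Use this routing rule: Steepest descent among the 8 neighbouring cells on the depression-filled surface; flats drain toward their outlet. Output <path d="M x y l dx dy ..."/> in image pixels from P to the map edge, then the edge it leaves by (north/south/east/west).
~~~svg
<path d="M274 302l-5-5 0-6 25-25 5-13 0-16-17-18-1 0-20-17-2 0-41-40-5-12-8-9 0-2-34-32-6-4-8-1-2-1-25 0-1-2-8-1-14-7-2-2-4-2-7-5-4-1-12-8-12-11-1 0-8-8-2 0-8-7-8-4-10-2-12-12"/>
exit: west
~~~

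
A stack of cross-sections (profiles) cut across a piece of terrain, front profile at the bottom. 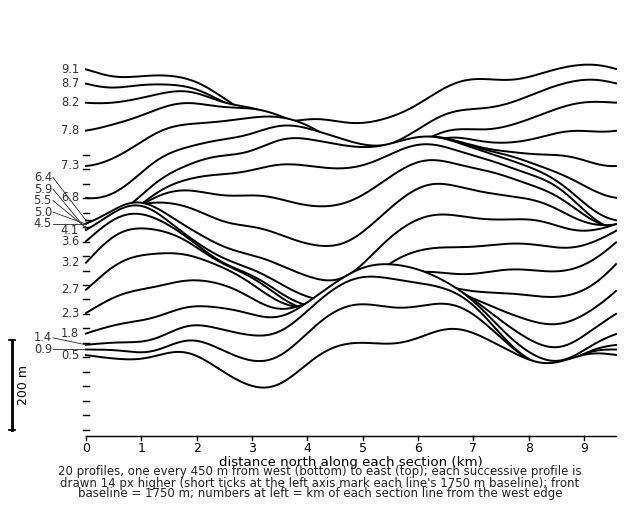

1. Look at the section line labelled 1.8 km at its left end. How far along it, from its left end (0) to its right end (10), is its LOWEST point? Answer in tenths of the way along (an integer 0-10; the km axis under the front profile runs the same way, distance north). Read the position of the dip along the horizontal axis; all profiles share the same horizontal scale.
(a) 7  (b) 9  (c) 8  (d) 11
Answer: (b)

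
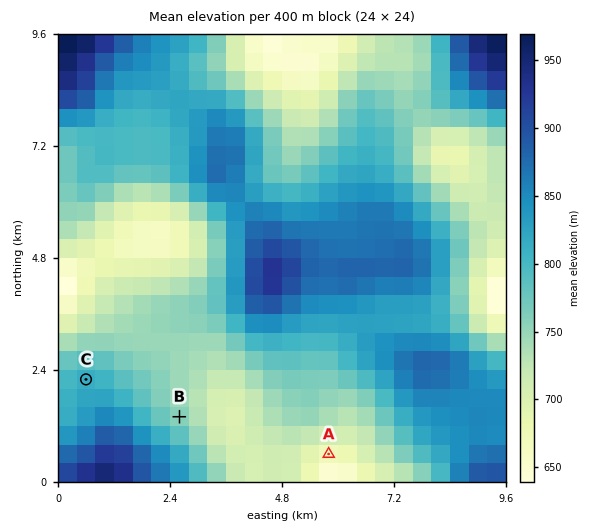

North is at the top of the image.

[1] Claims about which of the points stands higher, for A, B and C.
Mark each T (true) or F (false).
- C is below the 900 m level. T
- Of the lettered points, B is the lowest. F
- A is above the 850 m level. F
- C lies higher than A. T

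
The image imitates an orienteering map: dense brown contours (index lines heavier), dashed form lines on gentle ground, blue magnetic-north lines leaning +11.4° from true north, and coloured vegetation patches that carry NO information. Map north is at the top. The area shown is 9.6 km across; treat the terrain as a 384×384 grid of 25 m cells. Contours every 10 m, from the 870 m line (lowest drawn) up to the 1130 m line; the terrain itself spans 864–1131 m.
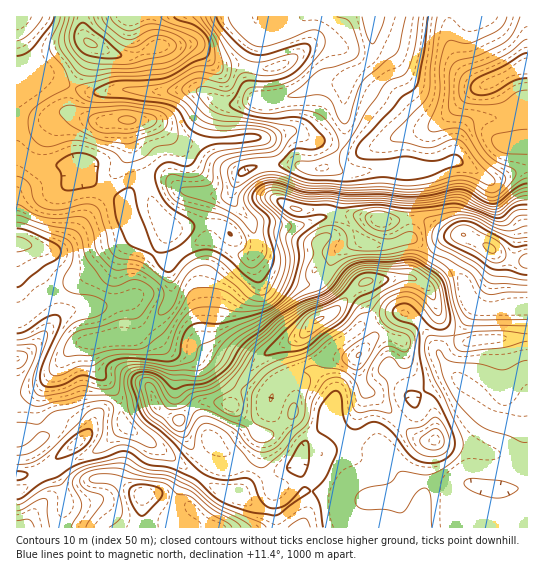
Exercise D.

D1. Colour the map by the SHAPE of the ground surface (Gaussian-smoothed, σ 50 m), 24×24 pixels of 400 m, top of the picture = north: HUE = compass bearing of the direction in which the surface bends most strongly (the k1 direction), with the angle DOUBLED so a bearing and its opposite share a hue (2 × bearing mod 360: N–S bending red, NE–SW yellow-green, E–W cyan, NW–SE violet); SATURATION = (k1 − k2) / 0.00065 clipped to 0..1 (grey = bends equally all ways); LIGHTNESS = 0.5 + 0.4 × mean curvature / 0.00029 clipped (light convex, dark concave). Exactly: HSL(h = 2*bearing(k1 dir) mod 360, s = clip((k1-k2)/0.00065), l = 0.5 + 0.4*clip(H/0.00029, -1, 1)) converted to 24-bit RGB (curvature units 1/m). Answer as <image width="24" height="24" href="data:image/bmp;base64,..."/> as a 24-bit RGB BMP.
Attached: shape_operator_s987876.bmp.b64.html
<image width="24" height="24" href="data:image/bmp;base64,Qk32BgAAAAAAADYAAAAoAAAAGAAAABgAAAABABgAAAAAAMAGAAATCwAAEwsAAAAAAAAAAAAAyHm9gWiJVGaCi5Z4i2uAq4RXdYZjb2qBeMOgktvkqULYrTBvToVqs5eFcmSEdHyBeoOHiHuHi3WDmpJycHB/fX2Ben6Din6DSn8h0oq4hz6Qk5tJSnxVnsfRoKLYabvZeOKJOA4MXjopoG5rcKyJcZNTjHFmdHp2fH1yfIBydYV7nIt6bHJ/gYB7e393fYRyYGXZXZcvFKDV2tT3p6rtVdCesk6PpyUzdwsWkW/AWmqvaatZbJFZi1+VoJB6cXN9e4aEeXqGg2NYmY1DUXdTfHpvf4Fzin12U244vErD61BDE08EdZcmsHBZViMlfSITa8uIhF1zikVdtahwVJZVSXB4rJmHc3KOd4SCf1t7rFSPzLikQ8HKaYKdgYybdYKRiICdS4Z1SLM93I6lOIRdXxQfZhcjyvSxMXRcYDk1RblNl8DHznOmNpRsXop4mF1ne3liV1mGZsu/2tOsdEa0a22GgXl+gXaAZ5x/eHyxb3KuxZPGnUXKbhuV0PvgZY726EH3hpfZo9q8SmBsrWeYzI+GQlJqqVaSpm95bsOcVlh0pslpdUmEgHB+gHFte39yc79HPnNmjGptbptYbRdgaWrbz/zSFjaNbZPW0nDe5W50SHFgVItoxHR2VU13RHhSjcaJnV6LZX1hfbxvcUl2f2Rpioh5dYN7z8+MJ2BQT4lknE+hSZrbiv/K6RsciiBEUUQrMFgx6n2d3XebVnY4V30tnUy1cHnHaL0+cENojclzYEyRf0lecIJigohuf3tv4InHyGCcL2ZHUnI6V4ImXFQbflE1jlFgdJ94RH2TQbm89b7u8Jf06JWHEFYsOKd345O4O027t+apQyJLW5K5m4nNdn/BbXWtUWxC2IKQmU+yZZmLW4hqbpRhP4dya3afoaKKUop9Opp0LWuq5bLt/8z4+7f5EY5WT681NsONrRtM4jFeGP6wQqGjv0y6i1HAYolibI5ckXWgj4qsiXW0pYyrVqOYOHyEo6N3g5B5Q55WDi0hb4EhIO8Y/6L7/8LnnLU4QjsiPSYm1/zHGzeTbjFGgYM9cXI3kI16b4xrZIBgdo5qXHWJlK2pg4+4TzKhqqWDfqF4bJeaQzFhM3FP88ILAjET/6vF6dH60sP/p87/0frtXAVxfT1crHxVm11WjoR2h5t7c6KSaJuFWIGDlp9fhTY2KmxEqrqFtJB6cj8zVTpxVTpc1NhwPKluAJEkuvITugpn8KJ4OQAIUgkWUpRqo+HAfZrcoLPOgInCtXqrjnOEZ3J+d1dqnGZ0f6ODQYIzlUQ0h9G+PBZ1dMK9lc3X16LLPKNQTC4LVHgPR0cQti7g1tTyrPD3ocLsdjqqnqBYd1dlnW2DqYGJdmV+cVl9hK2IgaCxfHW3jMvMlRhrQBER28IFAP4sY9YVfjDq09r40tb5i4/+b7LxjeLBxOrrZgCd1p20npNeZW9YYnpXnHRgj1tpZHiDksJ9a2E/emw2eZAyHQC9zNP/zP//Yor/x8b9PWf2RtPb0XE1eiWYmjG14begmG0rDwso48ySmXNujGp8cn94d2h7o3p/ZYdmrJdRgUJpebZ/YbBRBywXP6UAimkALB4HMCwDOi0GS04JYFQQUVEZOE4SbYEMYwkEVFIbVKUEiF1jlYdibnVYbl1KfYhLl6BxiWmEd6Gjr3eDvC94pjdJVqMeJqcfi1VfU6GEV12wsIGsmmttgWhhgZZfVmZEjk16nLyuepujd2qRmYaSlGWmkHmyf46yr6tuZKuSZLugZaPJgI3my8n70dD7r071gZzAjJysOUWCm3x9pIOojnqtsYqpWlGKZ7mlgqWThHyVZHeUmIamfaG1cb/Zlp7ksLbsu6jorY/OUWaBYV4vUX0XRzgVjXE7p1xhn3FrREBzhpJ1g4J2eXyJnWmctXeabY9Rb4lRcYNka39vaYBiqXtGZF4TJi4FMiwBRUQCWmEJUywfpow6kJE+bGExVH0oSn49lJBkRlV5mY2DfZCLemeFemNzn3uJv5zJrny6WnJUiHqPemBtjT5TvXdwmV67fKHNenuqq657PHOAj966VUHVo6Ds2rrqSq+vV4VkTYdWSpBojYJ0dFx/h3iPfa2NdZmTrHm0wo/Wg2CYlVC2rXDCw+bik8rmh1bby7Xjx7/oscjsR63XUFuPUmZCpJlO3YjAW1+rkKWpRV6PiXpvY2R5lZh2f6ZvanZvbnpun59nXm9sRVFwy8BxqtJiaVtEO2NHiswxmIAv09hcXiNNc0xffm1zc4tjbo1UmWt0opyARUJ7iXd7Y2OEmqN9mJ14aHdtbW9kpJ9t"/>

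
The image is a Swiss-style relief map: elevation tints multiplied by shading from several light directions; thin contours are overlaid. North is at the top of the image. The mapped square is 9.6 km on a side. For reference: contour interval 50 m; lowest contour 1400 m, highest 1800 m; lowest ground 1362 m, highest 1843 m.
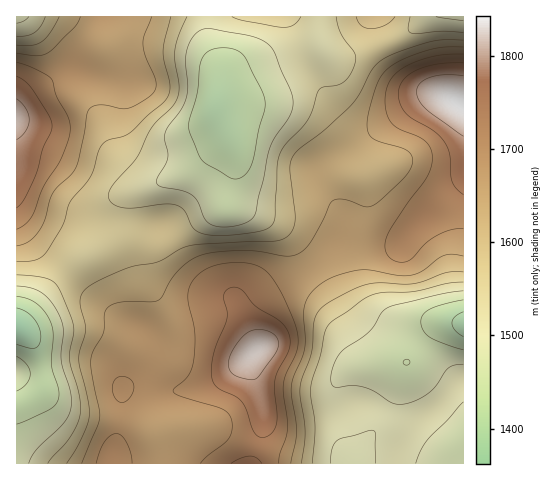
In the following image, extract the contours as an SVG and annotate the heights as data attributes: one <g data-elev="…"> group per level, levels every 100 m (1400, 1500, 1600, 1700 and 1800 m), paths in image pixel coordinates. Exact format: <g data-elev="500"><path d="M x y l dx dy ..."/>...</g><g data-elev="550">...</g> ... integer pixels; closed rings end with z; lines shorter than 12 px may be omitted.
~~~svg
<g data-elev="1400"><path d="M463 337l-8-7-3-7 3-7 8-4"/><path d="M17 308l9 4 7 6 6 9 2 9-2 8-4 4-6 0-12-4"/></g><g data-elev="1500"><path d="M330 463l2-15 5-8 34-10 3 1 1 2 1 30"/><path d="M416 463l4-11 6-11 37-39"/><path d="M463 364l-8 1-6 2-14 19-7 7-12 8-13 3-11-1-18-12-11-4-12-1-16 1-3-2-1-4 2-14 7-13 29-22 16-23 10-4 40-10 28-4"/><path d="M17 286l14 2 10 4 9 9 9 13 4 16-2 32 10 36 0 12-4 9-7 8-23 22-8 14"/><path d="M218 227l-7-2-5-4-8-19-6-7-10-4-21-4-5-5 1-4 8-13 3-7-3-19 0-7 17-23 5-13 1-12-2-24 2-13 8-14 5-3 6-1 43 7 9 3 8 5 8 10 15 36 3 11 0 7-3 8-15 21-5 11-16 68-4 5-9 4-12 2z"/><path d="M463 21l-27-4"/><path d="M29 17l-5 4-7 2"/></g><g data-elev="1600"><path d="M301 463l4-31-5-35 0-11 11-33 3-33 6-11 17-11 30-14 12-1 34 1 11-3 22-8 17-1"/><path d="M17 262l19-2 6-4 5-5 16-26 7-23 21-27 7-23 5-8 6-4 14-3 7-4 37-35 2-6 1-7-6-24-1-11 8-33"/><path d="M463 40l-18 0-15 2-32 10-16 8-10 10-12 24-10 12-25 24-29 22-4 7-2 9 5 54-3 9-6 6-13 4-67 3-18 2-8 3-22 13-25 4-14 5-23 11-11 8-4 5-1 7 5 21 0 9-5 19-1 9 9 42 1 15-2 9-7 15-13 22"/><path d="M59 17l-9 16-9 9-9 3-15 0"/><path d="M356 17l6 9 9 3 14-4 10-8"/></g><g data-elev="1700"><path d="M132 463l-1-10-5-11-4-6-6-2-6 2-6 6-8 21"/><path d="M279 463l1-9 6-16 2-10-5-35 1-10 2-9 11-24 1-8-1-9-3-13-10-22-14-22-6-6-7-4-19-4-18 2-15 6-11 9-6 12 0 11 7 31-1 27-2 9-4 7-13 12-2 3 6 5 45 14 6 6 2 8-1 9-3 7-21 16-7 7"/><path d="M119 402l4 1 3-2 7-10 0-8-7-6-8 0-5 6 0 10z"/><path d="M17 229l9-5 7-9 10-28 19-30 7-18 1-10-2-11-11-21-6-19-16-9-18-7"/><path d="M463 54l-24 1-25 7-17 11-9 12-3 19 2 9 3 7 8 8 20 8 7 5 6 7 1 10-1 9-4 11-20 25-18 29-4 11 1 8 3 6 4 3 7 2 6 0 6-4 13-14 10-8 14-6 14-2"/></g><g data-elev="1800"><path d="M248 379l7 0 3-2 19-27 2-6-1-4-3-5-5-3-12-3-9 3-10 8-8 14-3 9 2 8 6 5z"/><path d="M17 140l9-9 3-12-3-10-9-10"/><path d="M463 76l-18-1-15 3-10 5-3 5 0 4 2 9 7 8 37 27"/></g>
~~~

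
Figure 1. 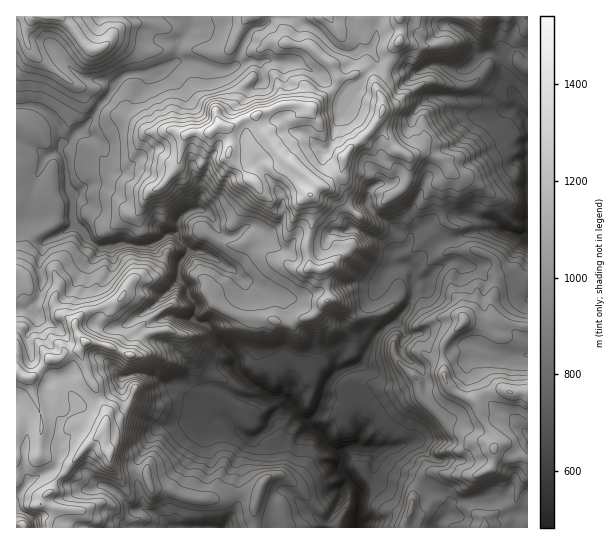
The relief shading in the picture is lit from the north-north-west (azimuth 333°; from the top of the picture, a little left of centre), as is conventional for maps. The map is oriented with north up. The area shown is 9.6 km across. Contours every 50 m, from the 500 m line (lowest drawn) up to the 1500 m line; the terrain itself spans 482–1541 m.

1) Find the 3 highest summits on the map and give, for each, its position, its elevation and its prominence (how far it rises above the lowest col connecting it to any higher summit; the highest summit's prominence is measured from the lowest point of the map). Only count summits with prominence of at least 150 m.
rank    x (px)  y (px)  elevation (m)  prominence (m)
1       219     125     1541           1059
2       86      342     1474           479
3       510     393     1252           388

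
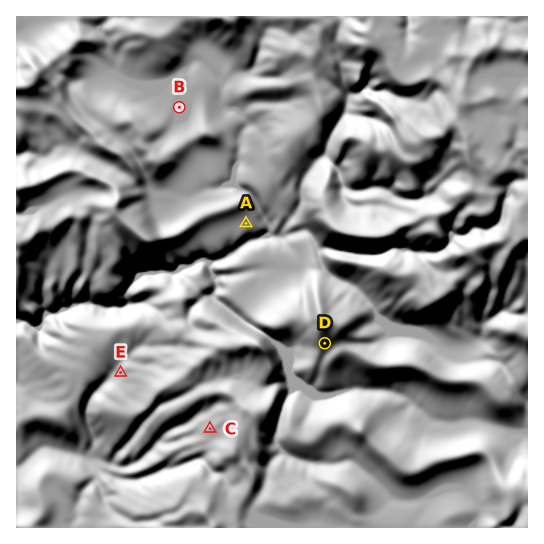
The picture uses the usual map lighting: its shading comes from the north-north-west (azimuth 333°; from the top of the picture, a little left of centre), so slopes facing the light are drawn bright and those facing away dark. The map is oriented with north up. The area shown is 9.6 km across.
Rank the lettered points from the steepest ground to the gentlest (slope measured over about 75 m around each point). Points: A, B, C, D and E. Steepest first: D E C A B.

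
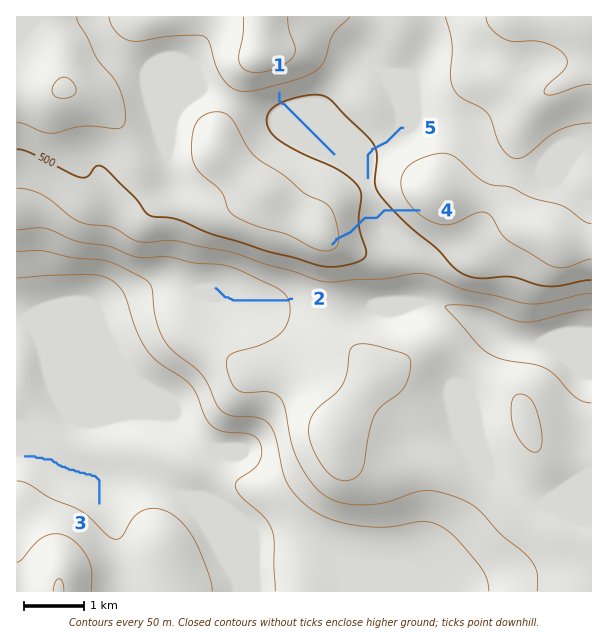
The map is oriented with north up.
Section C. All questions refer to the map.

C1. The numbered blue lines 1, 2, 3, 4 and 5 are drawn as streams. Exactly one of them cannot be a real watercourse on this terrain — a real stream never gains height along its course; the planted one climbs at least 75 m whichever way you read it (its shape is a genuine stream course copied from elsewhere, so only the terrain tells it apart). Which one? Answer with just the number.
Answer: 4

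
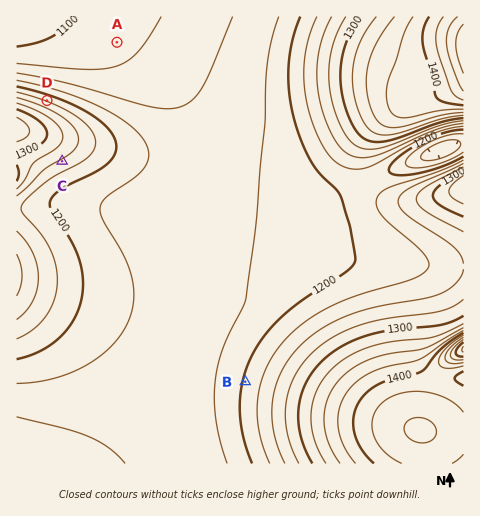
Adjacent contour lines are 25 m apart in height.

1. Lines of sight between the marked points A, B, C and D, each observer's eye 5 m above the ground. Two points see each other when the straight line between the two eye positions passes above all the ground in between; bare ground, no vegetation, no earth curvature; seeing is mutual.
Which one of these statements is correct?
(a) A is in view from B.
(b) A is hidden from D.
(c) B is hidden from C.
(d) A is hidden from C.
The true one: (d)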